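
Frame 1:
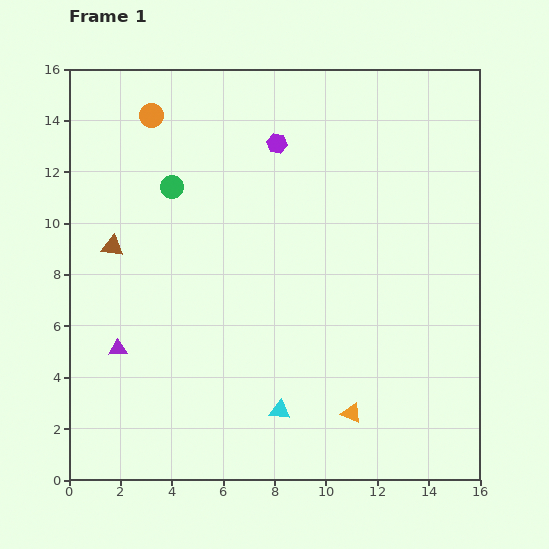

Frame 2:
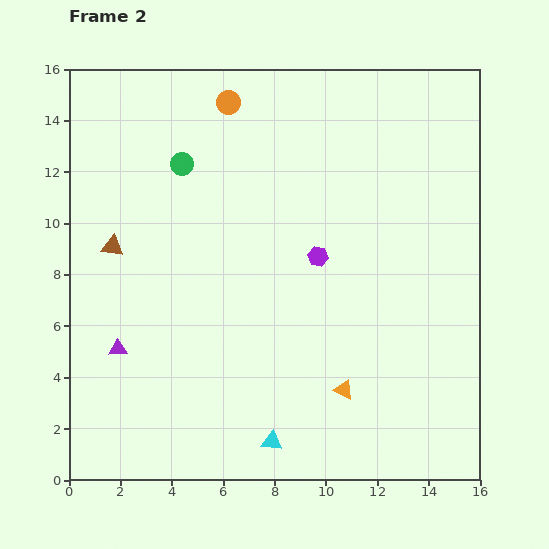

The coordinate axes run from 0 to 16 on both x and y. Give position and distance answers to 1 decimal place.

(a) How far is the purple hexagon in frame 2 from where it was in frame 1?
4.7

The purple hexagon moved from (8.1, 13.1) to (9.7, 8.7), a distance of √(1.6² + 4.4²) ≈ 4.7.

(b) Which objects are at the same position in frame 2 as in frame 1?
the purple triangle, the brown triangle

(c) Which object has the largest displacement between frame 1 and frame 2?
the purple hexagon

(moved 4.7; next 3.0)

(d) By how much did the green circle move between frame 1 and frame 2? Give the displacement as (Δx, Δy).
(0.4, 0.9)

The green circle was at (4.0, 11.4) in frame 1 and (4.4, 12.3) in frame 2.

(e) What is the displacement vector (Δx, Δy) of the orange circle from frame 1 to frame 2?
(3.0, 0.5)

The orange circle was at (3.2, 14.2) in frame 1 and (6.2, 14.7) in frame 2.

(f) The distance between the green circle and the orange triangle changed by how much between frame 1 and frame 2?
-0.4

Distance in frame 1: 11.2. Distance in frame 2: 10.8.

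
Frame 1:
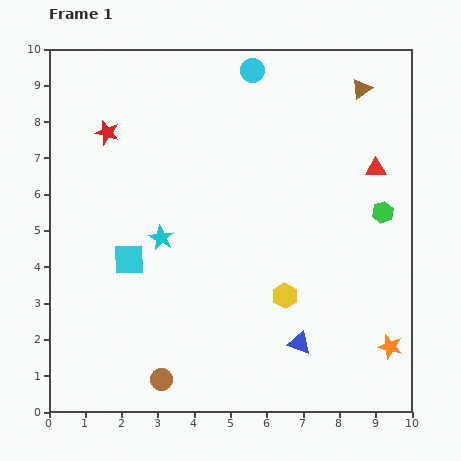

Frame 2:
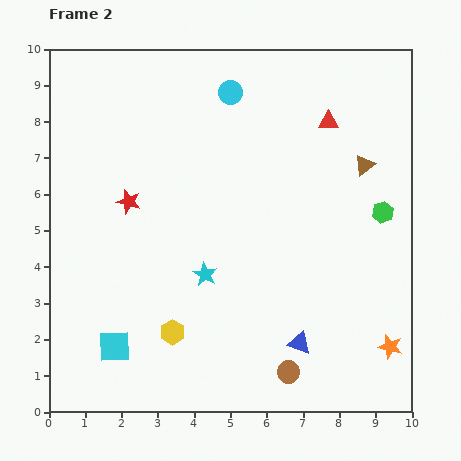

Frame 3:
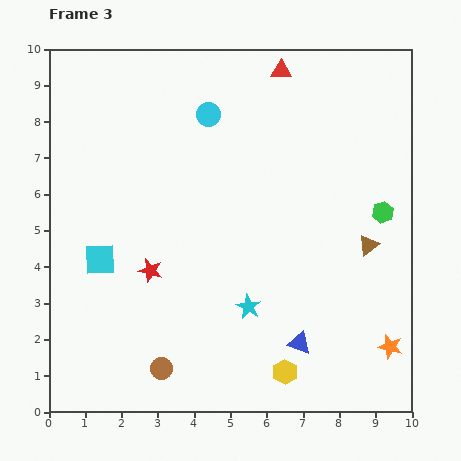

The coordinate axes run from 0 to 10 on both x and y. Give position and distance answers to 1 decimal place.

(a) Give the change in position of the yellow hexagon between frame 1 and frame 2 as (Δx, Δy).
(-3.1, -1.0)

The yellow hexagon was at (6.5, 3.2) in frame 1 and (3.4, 2.2) in frame 2.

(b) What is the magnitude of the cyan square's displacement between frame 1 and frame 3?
0.8

The cyan square moved from (2.2, 4.2) to (1.4, 4.2), a distance of √(0.8² + 0.0²) ≈ 0.8.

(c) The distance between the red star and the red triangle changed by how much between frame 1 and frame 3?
-0.9

Distance in frame 1: 7.5. Distance in frame 3: 6.6.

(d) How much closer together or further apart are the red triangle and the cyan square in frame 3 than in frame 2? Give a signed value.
-1.4

Distance in frame 2: 8.6. Distance in frame 3: 7.2.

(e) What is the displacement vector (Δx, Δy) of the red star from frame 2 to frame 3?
(0.6, -1.9)

The red star was at (2.2, 5.8) in frame 2 and (2.8, 3.9) in frame 3.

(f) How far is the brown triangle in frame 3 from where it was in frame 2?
2.2

The brown triangle moved from (8.7, 6.8) to (8.8, 4.6), a distance of √(0.1² + 2.2²) ≈ 2.2.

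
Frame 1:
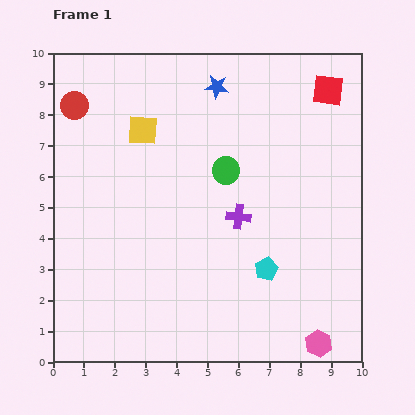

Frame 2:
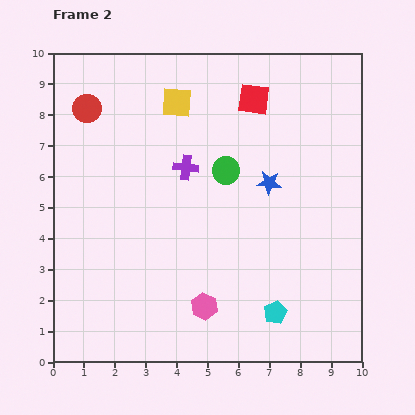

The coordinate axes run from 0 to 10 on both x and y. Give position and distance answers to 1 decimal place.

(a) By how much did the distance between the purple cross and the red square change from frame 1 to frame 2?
-1.9

Distance in frame 1: 5.0. Distance in frame 2: 3.1.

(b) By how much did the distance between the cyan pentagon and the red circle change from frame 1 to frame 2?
+0.8

Distance in frame 1: 8.2. Distance in frame 2: 9.0.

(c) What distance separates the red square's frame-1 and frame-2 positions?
2.4

The red square moved from (8.9, 8.8) to (6.5, 8.5), a distance of √(2.4² + 0.3²) ≈ 2.4.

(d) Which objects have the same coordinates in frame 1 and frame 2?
the green circle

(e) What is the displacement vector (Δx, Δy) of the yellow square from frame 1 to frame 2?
(1.1, 0.9)

The yellow square was at (2.9, 7.5) in frame 1 and (4.0, 8.4) in frame 2.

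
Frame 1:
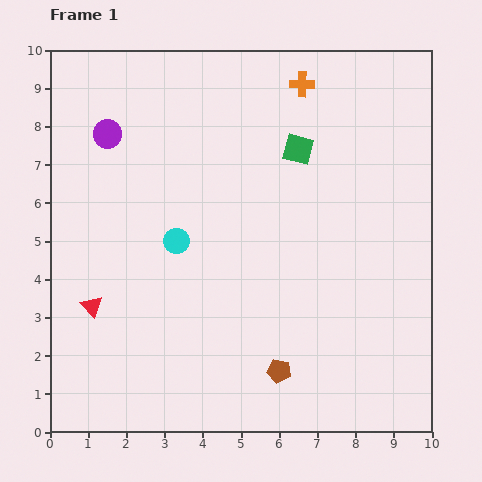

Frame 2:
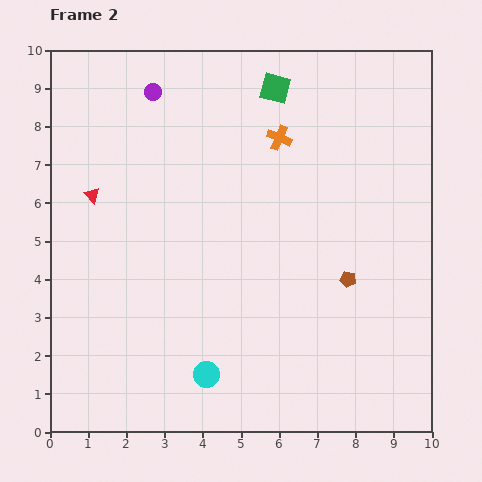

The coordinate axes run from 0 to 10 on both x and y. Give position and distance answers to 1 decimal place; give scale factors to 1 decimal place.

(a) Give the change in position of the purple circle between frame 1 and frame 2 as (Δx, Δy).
(1.2, 1.1)

The purple circle was at (1.5, 7.8) in frame 1 and (2.7, 8.9) in frame 2.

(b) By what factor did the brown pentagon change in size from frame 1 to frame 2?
0.7×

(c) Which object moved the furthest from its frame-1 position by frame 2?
the cyan circle

(moved 3.6; next 3.0)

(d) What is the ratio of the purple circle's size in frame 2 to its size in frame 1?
0.6×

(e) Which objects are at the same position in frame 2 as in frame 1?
none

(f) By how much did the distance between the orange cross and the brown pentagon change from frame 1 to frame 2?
-3.4

Distance in frame 1: 7.5. Distance in frame 2: 4.1.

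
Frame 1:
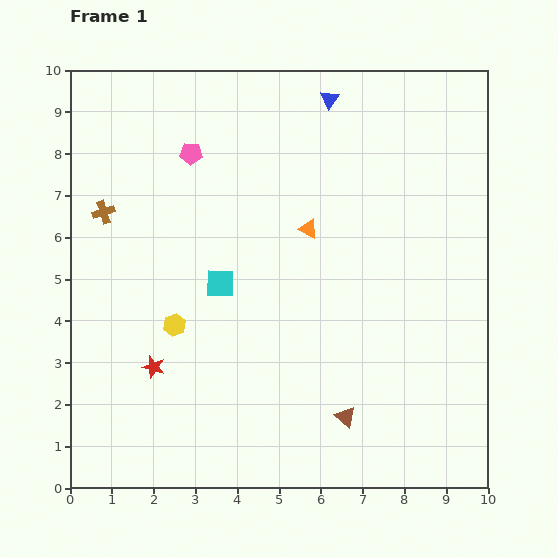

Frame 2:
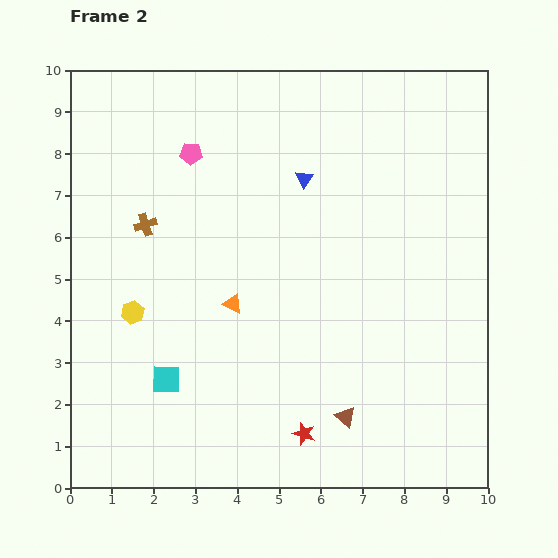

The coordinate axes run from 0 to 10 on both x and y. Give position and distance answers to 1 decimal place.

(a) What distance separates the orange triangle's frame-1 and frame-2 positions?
2.5

The orange triangle moved from (5.7, 6.2) to (3.9, 4.4), a distance of √(1.8² + 1.8²) ≈ 2.5.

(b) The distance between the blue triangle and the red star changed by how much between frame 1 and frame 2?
-1.6

Distance in frame 1: 7.7. Distance in frame 2: 6.1.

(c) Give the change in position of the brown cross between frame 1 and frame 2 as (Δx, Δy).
(1.0, -0.3)

The brown cross was at (0.8, 6.6) in frame 1 and (1.8, 6.3) in frame 2.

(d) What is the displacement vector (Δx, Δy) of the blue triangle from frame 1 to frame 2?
(-0.6, -1.9)

The blue triangle was at (6.2, 9.3) in frame 1 and (5.6, 7.4) in frame 2.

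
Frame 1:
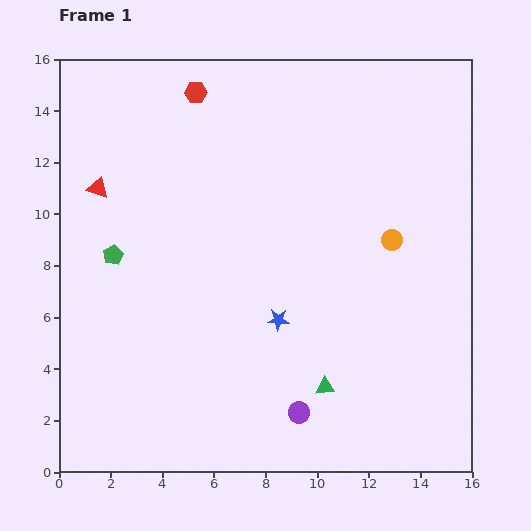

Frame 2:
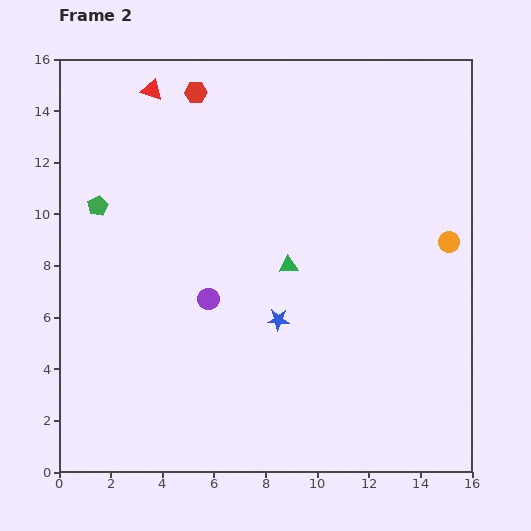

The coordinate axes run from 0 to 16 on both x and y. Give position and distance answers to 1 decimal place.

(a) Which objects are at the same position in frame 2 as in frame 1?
the red hexagon, the blue star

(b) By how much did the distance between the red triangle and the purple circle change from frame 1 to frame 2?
-3.3

Distance in frame 1: 11.7. Distance in frame 2: 8.4.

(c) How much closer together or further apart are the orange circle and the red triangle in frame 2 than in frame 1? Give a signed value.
+1.3

Distance in frame 1: 11.6. Distance in frame 2: 12.9.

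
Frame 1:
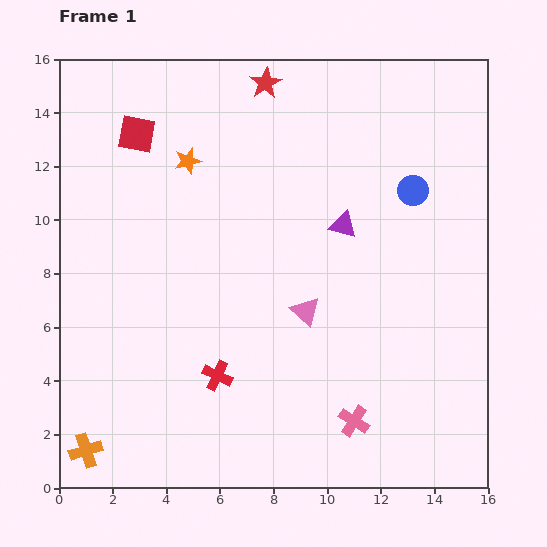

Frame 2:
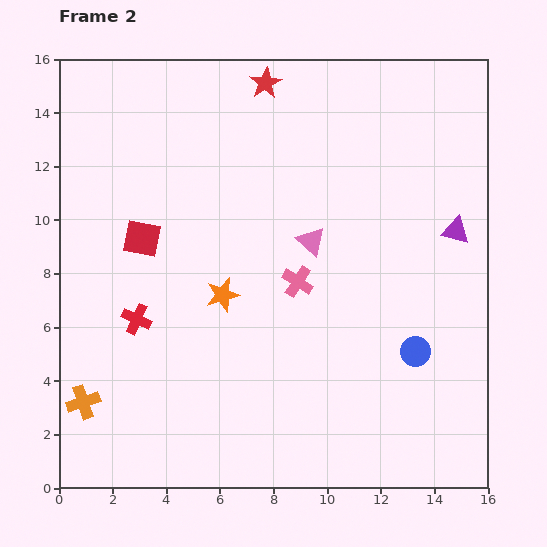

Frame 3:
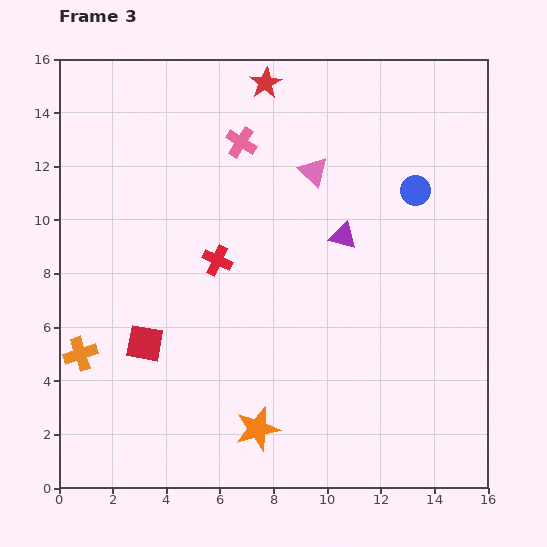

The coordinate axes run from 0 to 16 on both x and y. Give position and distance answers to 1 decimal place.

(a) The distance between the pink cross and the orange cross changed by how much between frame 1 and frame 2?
-0.9

Distance in frame 1: 10.1. Distance in frame 2: 9.2.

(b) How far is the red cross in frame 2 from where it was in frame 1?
3.7

The red cross moved from (5.9, 4.2) to (2.9, 6.3), a distance of √(3.0² + 2.1²) ≈ 3.7.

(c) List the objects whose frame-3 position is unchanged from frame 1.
the red star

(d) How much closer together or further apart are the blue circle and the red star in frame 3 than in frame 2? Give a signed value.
-4.6

Distance in frame 2: 11.5. Distance in frame 3: 6.9.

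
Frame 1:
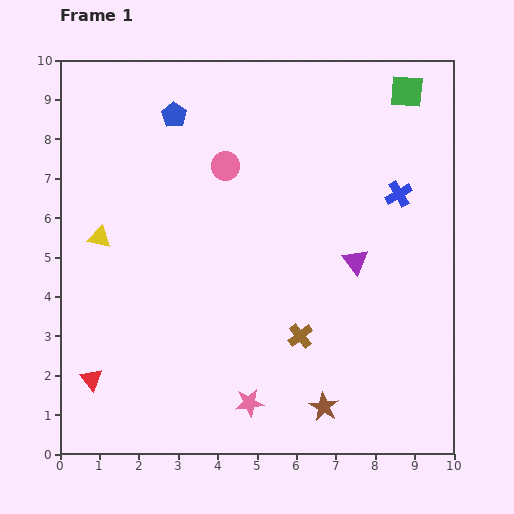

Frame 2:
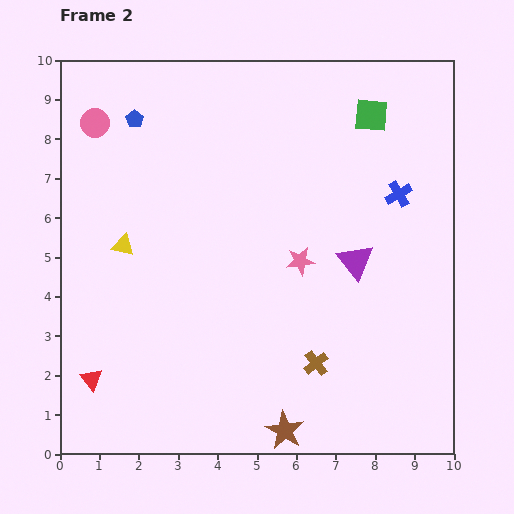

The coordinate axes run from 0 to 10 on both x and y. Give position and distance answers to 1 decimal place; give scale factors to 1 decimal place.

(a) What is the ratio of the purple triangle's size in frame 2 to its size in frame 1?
1.4×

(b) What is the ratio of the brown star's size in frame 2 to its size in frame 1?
1.4×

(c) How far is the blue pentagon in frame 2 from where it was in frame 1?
1.0

The blue pentagon moved from (2.9, 8.6) to (1.9, 8.5), a distance of √(1.0² + 0.1²) ≈ 1.0.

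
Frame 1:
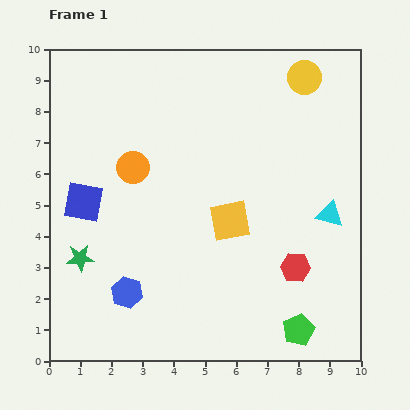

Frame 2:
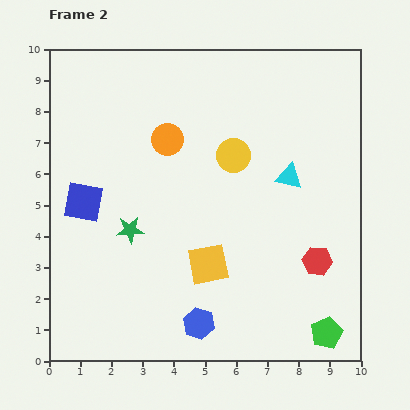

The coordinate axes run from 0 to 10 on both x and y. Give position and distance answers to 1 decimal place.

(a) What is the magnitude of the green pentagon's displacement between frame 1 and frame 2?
0.9

The green pentagon moved from (8.0, 1.0) to (8.9, 0.9), a distance of √(0.9² + 0.1²) ≈ 0.9.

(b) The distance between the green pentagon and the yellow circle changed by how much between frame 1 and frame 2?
-1.7

Distance in frame 1: 8.1. Distance in frame 2: 6.4.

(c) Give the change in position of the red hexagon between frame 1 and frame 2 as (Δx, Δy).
(0.7, 0.2)

The red hexagon was at (7.9, 3.0) in frame 1 and (8.6, 3.2) in frame 2.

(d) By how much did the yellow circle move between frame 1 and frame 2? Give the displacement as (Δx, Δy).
(-2.3, -2.5)

The yellow circle was at (8.2, 9.1) in frame 1 and (5.9, 6.6) in frame 2.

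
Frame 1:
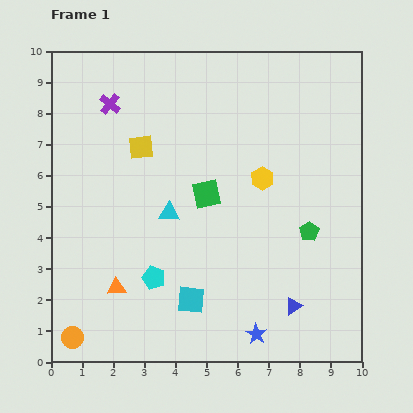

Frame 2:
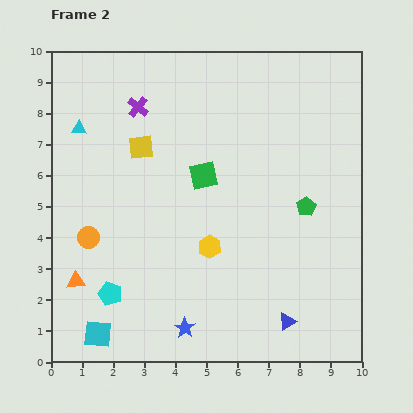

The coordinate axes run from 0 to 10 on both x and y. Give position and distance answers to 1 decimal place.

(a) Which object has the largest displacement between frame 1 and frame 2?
the cyan triangle

(moved 4.0; next 3.2)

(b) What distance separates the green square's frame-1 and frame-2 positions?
0.6

The green square moved from (5.0, 5.4) to (4.9, 6.0), a distance of √(0.1² + 0.6²) ≈ 0.6.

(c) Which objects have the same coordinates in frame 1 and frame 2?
the yellow square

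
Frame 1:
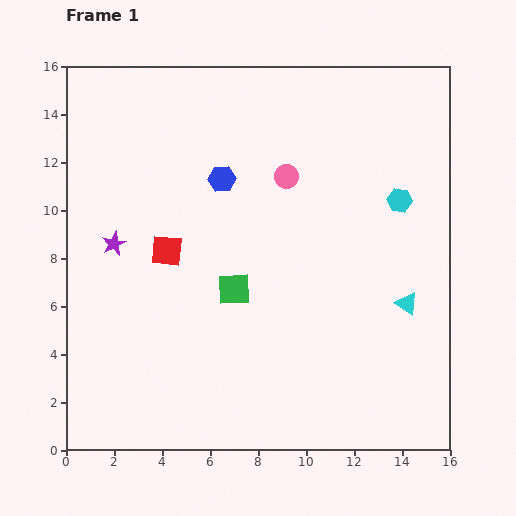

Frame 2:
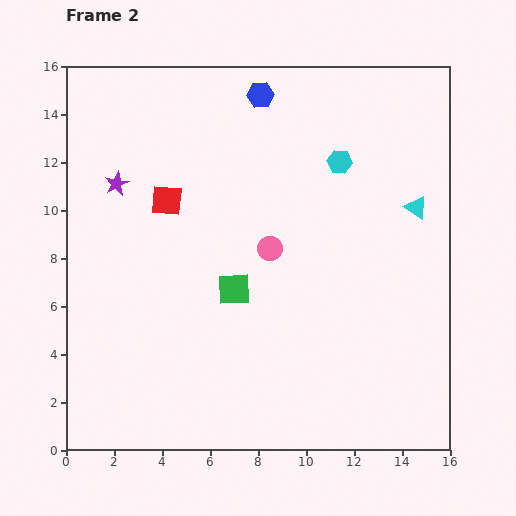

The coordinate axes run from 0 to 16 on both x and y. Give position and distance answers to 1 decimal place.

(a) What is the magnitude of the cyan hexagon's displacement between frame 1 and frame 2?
3.0

The cyan hexagon moved from (13.9, 10.4) to (11.4, 12.0), a distance of √(2.5² + 1.6²) ≈ 3.0.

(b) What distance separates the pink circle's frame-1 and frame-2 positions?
3.1

The pink circle moved from (9.2, 11.4) to (8.5, 8.4), a distance of √(0.7² + 3.0²) ≈ 3.1.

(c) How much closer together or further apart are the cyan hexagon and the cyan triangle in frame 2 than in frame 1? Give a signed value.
-0.6

Distance in frame 1: 4.3. Distance in frame 2: 3.7.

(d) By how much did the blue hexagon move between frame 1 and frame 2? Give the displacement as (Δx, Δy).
(1.6, 3.5)

The blue hexagon was at (6.5, 11.3) in frame 1 and (8.1, 14.8) in frame 2.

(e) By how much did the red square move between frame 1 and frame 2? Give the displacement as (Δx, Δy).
(0.0, 2.1)

The red square was at (4.2, 8.3) in frame 1 and (4.2, 10.4) in frame 2.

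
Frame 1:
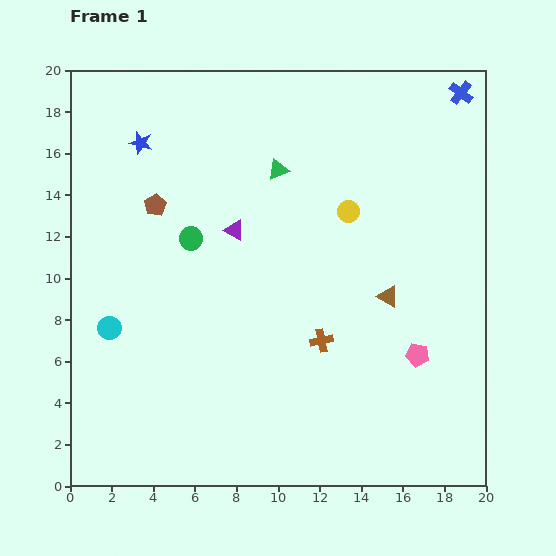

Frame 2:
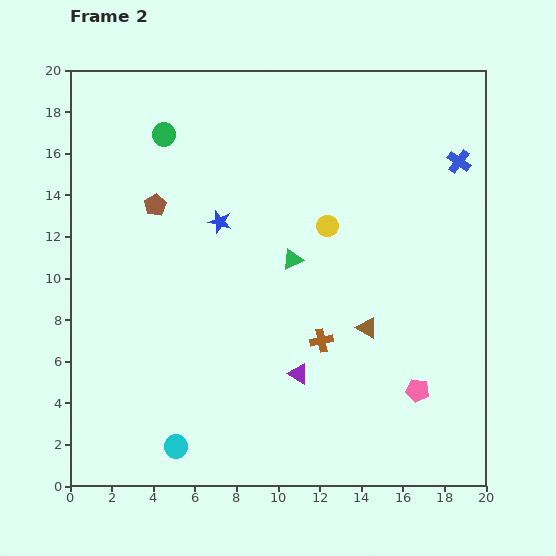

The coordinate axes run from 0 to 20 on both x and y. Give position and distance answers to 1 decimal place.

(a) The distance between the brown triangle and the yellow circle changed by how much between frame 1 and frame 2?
+0.8

Distance in frame 1: 4.5. Distance in frame 2: 5.3.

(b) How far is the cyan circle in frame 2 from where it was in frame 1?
6.5

The cyan circle moved from (1.9, 7.6) to (5.1, 1.9), a distance of √(3.2² + 5.7²) ≈ 6.5.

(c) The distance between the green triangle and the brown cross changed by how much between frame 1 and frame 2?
-4.4

Distance in frame 1: 8.5. Distance in frame 2: 4.1.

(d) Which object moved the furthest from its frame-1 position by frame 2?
the purple triangle

(moved 7.6; next 6.5)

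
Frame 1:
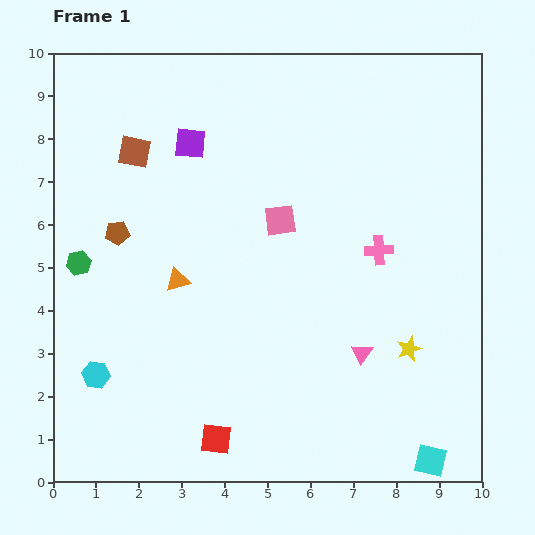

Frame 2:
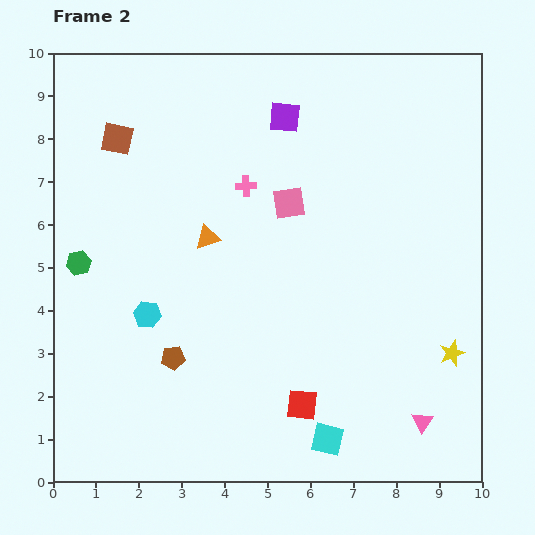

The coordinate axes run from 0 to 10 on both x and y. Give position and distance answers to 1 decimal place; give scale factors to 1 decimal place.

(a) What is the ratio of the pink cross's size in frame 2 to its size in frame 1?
0.7×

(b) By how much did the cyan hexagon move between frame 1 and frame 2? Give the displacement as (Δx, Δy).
(1.2, 1.4)

The cyan hexagon was at (1.0, 2.5) in frame 1 and (2.2, 3.9) in frame 2.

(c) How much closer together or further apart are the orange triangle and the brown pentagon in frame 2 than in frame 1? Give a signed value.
+1.1

Distance in frame 1: 1.8. Distance in frame 2: 2.9.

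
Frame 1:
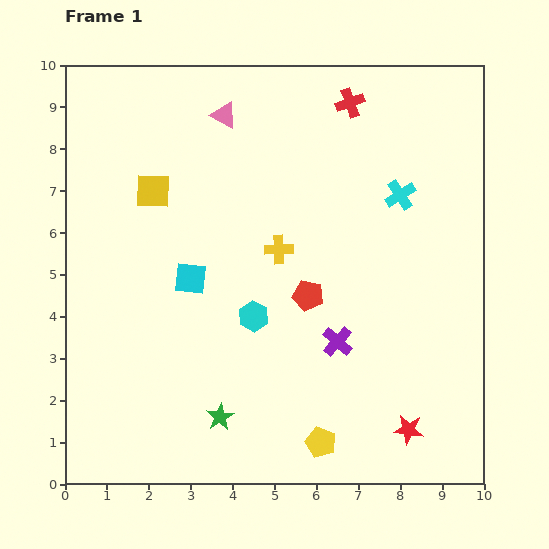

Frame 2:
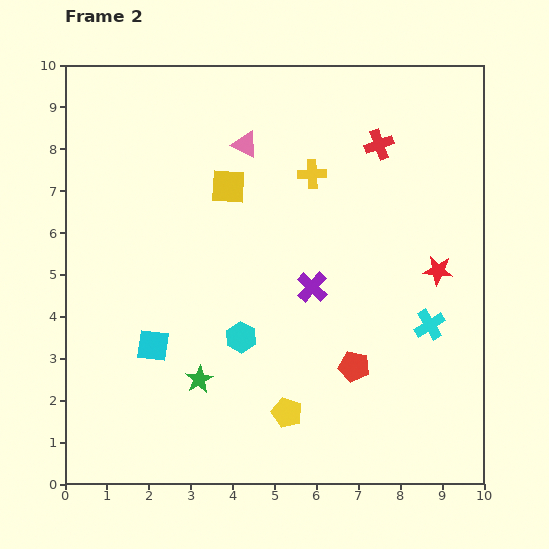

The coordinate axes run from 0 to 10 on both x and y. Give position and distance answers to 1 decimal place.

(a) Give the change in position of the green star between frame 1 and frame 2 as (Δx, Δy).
(-0.5, 0.9)

The green star was at (3.7, 1.6) in frame 1 and (3.2, 2.5) in frame 2.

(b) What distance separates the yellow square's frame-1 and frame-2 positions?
1.8

The yellow square moved from (2.1, 7.0) to (3.9, 7.1), a distance of √(1.8² + 0.1²) ≈ 1.8.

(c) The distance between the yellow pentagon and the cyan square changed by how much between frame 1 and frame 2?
-1.4

Distance in frame 1: 5.0. Distance in frame 2: 3.6.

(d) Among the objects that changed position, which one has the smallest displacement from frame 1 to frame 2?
the cyan hexagon

(moved 0.6)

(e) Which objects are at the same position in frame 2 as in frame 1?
none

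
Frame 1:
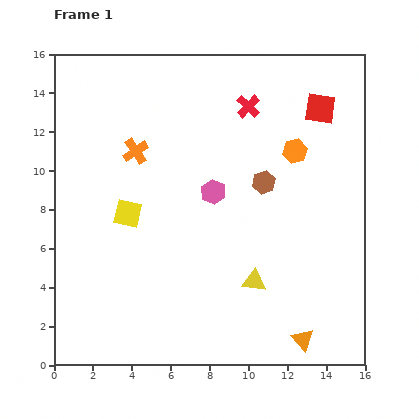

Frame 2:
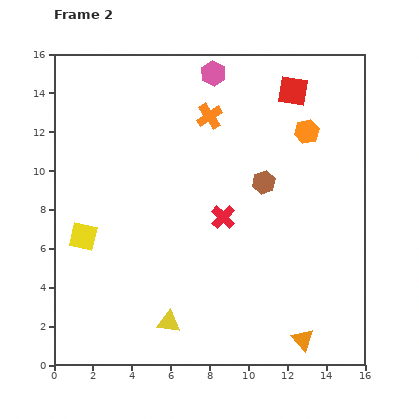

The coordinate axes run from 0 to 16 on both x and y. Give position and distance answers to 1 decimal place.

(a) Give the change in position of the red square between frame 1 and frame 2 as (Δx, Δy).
(-1.4, 0.9)

The red square was at (13.7, 13.2) in frame 1 and (12.3, 14.1) in frame 2.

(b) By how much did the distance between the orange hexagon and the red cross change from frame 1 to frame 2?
+2.9

Distance in frame 1: 3.3. Distance in frame 2: 6.2.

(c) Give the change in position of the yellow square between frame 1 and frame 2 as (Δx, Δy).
(-2.3, -1.2)

The yellow square was at (3.8, 7.8) in frame 1 and (1.5, 6.6) in frame 2.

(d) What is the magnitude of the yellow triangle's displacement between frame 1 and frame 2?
4.9

The yellow triangle moved from (10.3, 4.3) to (5.9, 2.2), a distance of √(4.4² + 2.1²) ≈ 4.9.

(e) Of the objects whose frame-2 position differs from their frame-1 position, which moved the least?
the orange hexagon

(moved 1.2)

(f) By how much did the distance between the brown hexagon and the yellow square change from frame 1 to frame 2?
+2.5

Distance in frame 1: 7.2. Distance in frame 2: 9.7.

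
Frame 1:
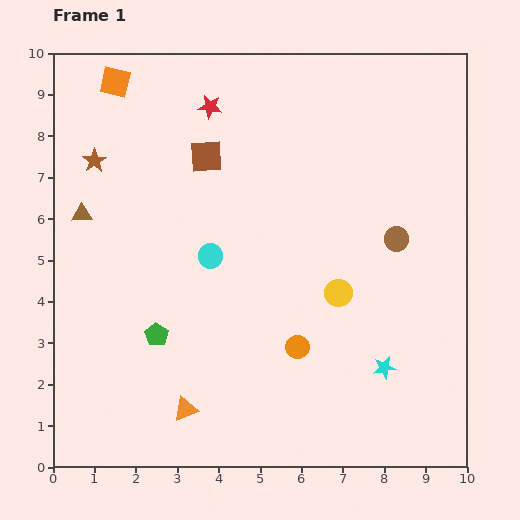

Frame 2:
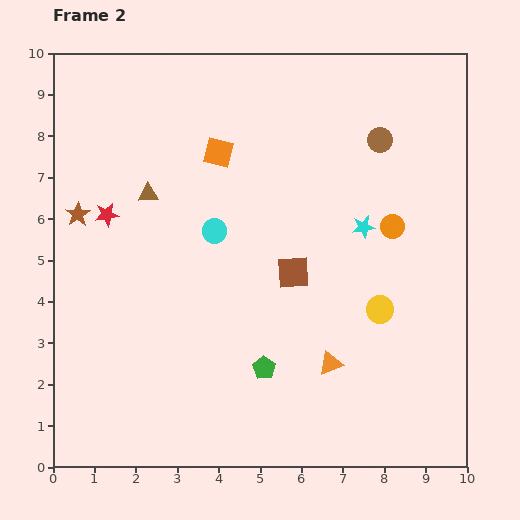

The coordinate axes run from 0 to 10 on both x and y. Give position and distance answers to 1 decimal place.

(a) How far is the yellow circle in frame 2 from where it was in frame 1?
1.1

The yellow circle moved from (6.9, 4.2) to (7.9, 3.8), a distance of √(1.0² + 0.4²) ≈ 1.1.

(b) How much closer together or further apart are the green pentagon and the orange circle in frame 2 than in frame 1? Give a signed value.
+1.2

Distance in frame 1: 3.4. Distance in frame 2: 4.6.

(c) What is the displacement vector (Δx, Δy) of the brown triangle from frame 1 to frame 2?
(1.6, 0.5)

The brown triangle was at (0.7, 6.1) in frame 1 and (2.3, 6.6) in frame 2.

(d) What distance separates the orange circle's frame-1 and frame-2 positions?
3.7

The orange circle moved from (5.9, 2.9) to (8.2, 5.8), a distance of √(2.3² + 2.9²) ≈ 3.7.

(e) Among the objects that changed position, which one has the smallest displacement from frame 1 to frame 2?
the cyan circle

(moved 0.6)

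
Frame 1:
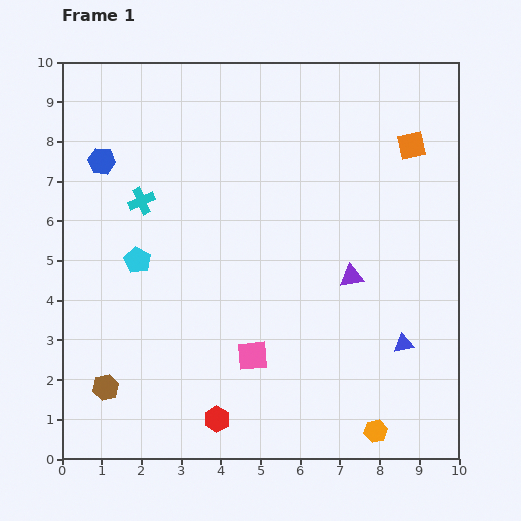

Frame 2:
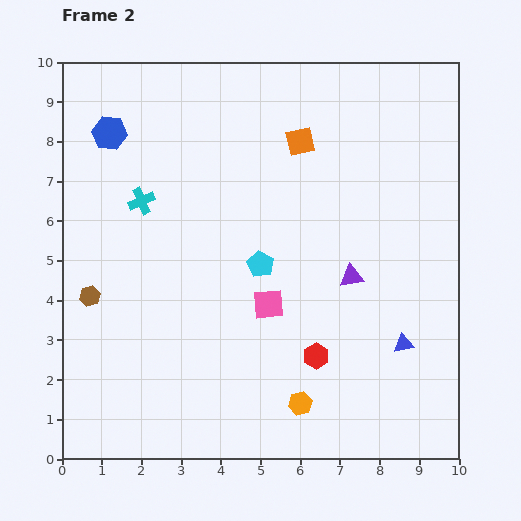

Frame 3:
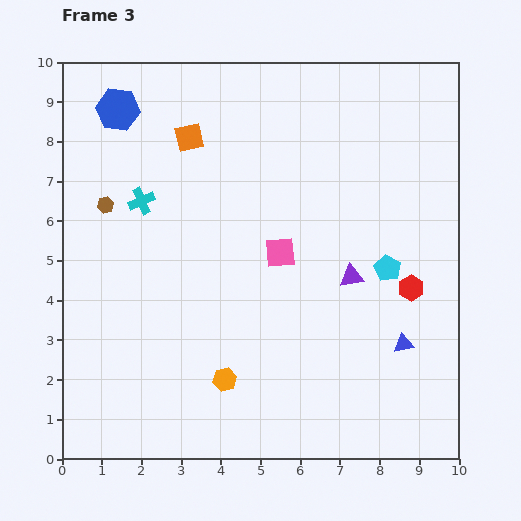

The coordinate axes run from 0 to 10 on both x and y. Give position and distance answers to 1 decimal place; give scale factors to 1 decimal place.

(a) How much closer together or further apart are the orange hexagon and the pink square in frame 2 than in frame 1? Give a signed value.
-1.0

Distance in frame 1: 3.6. Distance in frame 2: 2.6.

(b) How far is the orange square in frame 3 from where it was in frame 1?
5.6

The orange square moved from (8.8, 7.9) to (3.2, 8.1), a distance of √(5.6² + 0.2²) ≈ 5.6.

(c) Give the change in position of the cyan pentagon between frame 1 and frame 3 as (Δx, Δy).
(6.3, -0.2)

The cyan pentagon was at (1.9, 5.0) in frame 1 and (8.2, 4.8) in frame 3.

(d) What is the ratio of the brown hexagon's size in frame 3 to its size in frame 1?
0.6×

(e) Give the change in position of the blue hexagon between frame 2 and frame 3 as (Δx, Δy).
(0.2, 0.6)

The blue hexagon was at (1.2, 8.2) in frame 2 and (1.4, 8.8) in frame 3.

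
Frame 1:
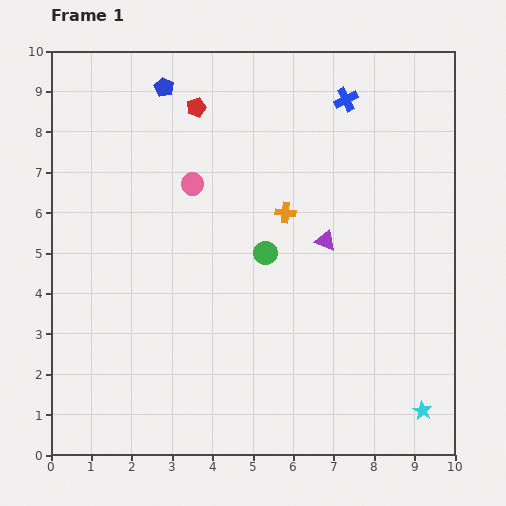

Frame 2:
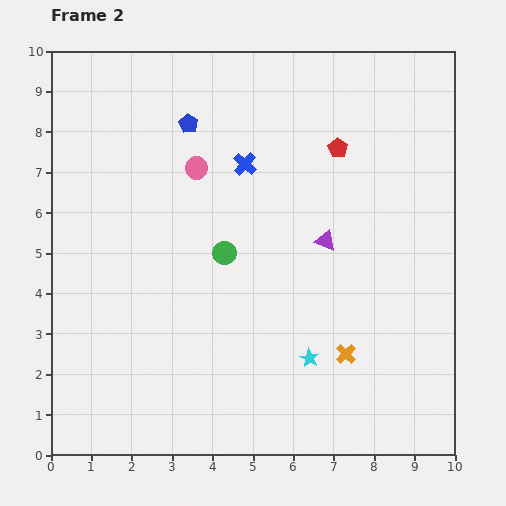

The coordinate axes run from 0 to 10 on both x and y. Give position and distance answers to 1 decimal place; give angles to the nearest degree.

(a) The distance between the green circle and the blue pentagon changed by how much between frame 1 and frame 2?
-1.5

Distance in frame 1: 4.8. Distance in frame 2: 3.3.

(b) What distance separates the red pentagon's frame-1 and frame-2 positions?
3.6

The red pentagon moved from (3.6, 8.6) to (7.1, 7.6), a distance of √(3.5² + 1.0²) ≈ 3.6.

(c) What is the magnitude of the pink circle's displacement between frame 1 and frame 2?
0.4

The pink circle moved from (3.5, 6.7) to (3.6, 7.1), a distance of √(0.1² + 0.4²) ≈ 0.4.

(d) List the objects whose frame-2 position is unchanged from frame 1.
the purple triangle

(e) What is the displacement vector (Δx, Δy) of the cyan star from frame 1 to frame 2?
(-2.8, 1.3)

The cyan star was at (9.2, 1.1) in frame 1 and (6.4, 2.4) in frame 2.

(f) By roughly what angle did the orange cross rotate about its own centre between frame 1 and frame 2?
39° clockwise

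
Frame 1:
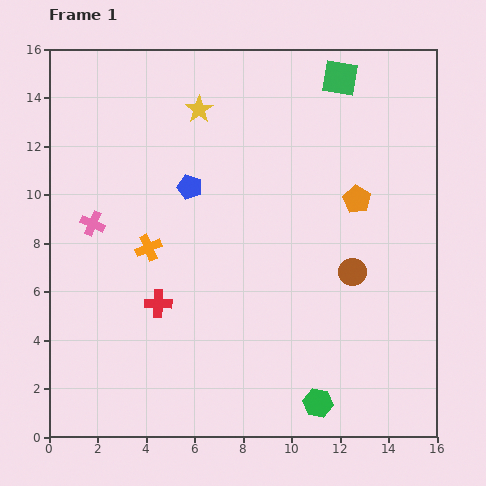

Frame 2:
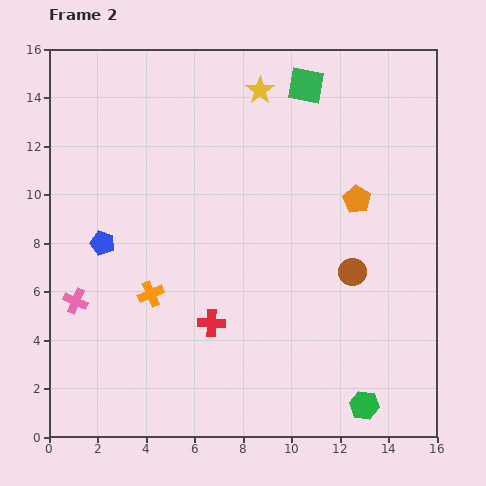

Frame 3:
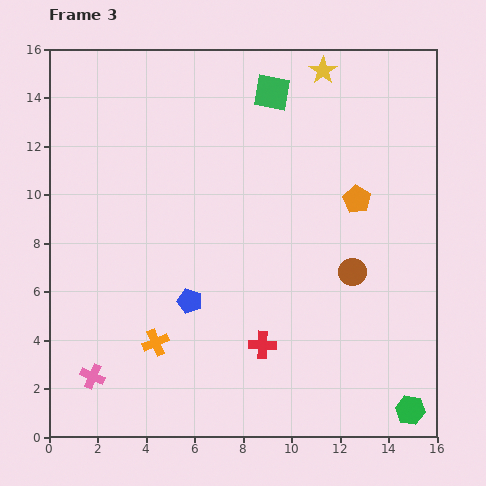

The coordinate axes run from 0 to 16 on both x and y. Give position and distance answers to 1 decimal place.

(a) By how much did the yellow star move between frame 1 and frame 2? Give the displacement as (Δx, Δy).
(2.5, 0.8)

The yellow star was at (6.2, 13.5) in frame 1 and (8.7, 14.3) in frame 2.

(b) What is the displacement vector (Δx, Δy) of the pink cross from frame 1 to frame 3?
(0.0, -6.3)

The pink cross was at (1.8, 8.8) in frame 1 and (1.8, 2.5) in frame 3.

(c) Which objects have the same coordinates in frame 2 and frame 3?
the brown circle, the orange pentagon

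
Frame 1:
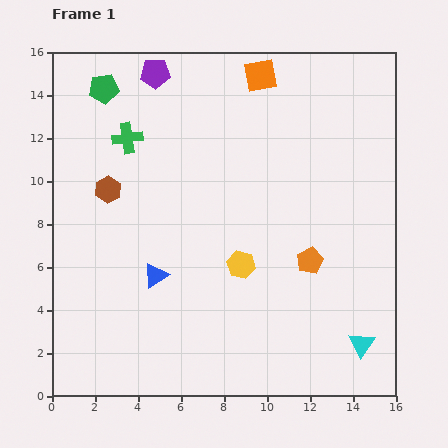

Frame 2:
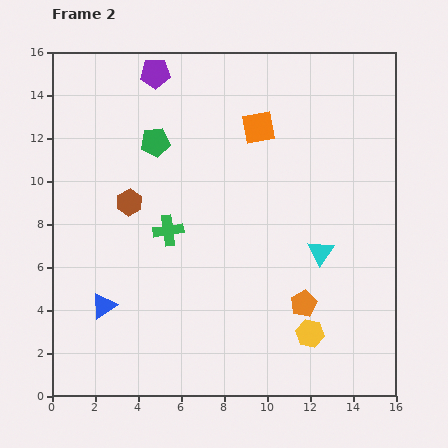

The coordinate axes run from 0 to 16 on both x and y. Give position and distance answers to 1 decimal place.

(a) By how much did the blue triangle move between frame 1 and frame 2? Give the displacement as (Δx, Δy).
(-2.4, -1.4)

The blue triangle was at (4.8, 5.6) in frame 1 and (2.4, 4.2) in frame 2.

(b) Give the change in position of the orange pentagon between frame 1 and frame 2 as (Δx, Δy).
(-0.3, -2.0)

The orange pentagon was at (12.0, 6.3) in frame 1 and (11.7, 4.3) in frame 2.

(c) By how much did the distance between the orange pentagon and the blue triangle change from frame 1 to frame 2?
+2.1

Distance in frame 1: 7.2. Distance in frame 2: 9.3.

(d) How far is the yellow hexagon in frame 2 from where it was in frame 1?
4.5

The yellow hexagon moved from (8.8, 6.1) to (12.0, 2.9), a distance of √(3.2² + 3.2²) ≈ 4.5.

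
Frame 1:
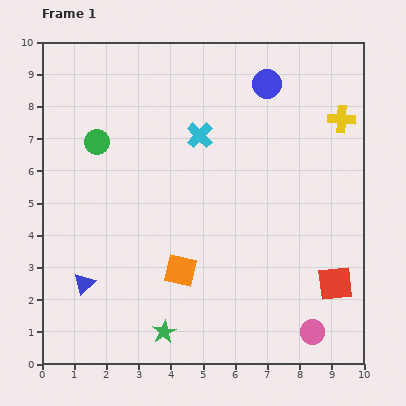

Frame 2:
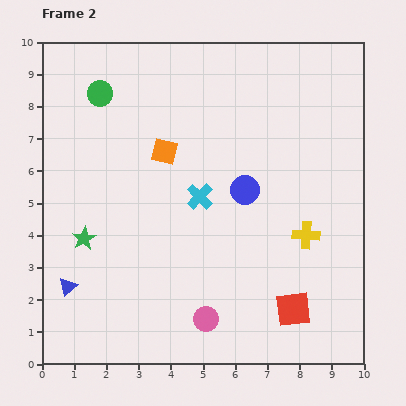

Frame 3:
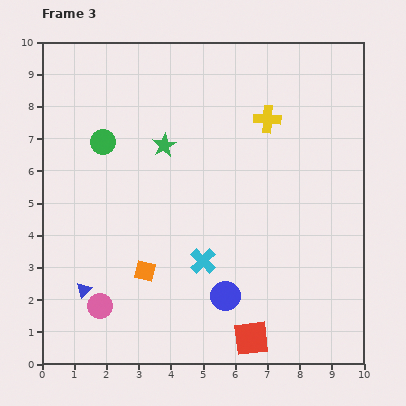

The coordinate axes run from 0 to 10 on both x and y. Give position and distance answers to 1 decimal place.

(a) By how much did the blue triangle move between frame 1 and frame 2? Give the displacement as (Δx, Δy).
(-0.5, -0.1)

The blue triangle was at (1.3, 2.5) in frame 1 and (0.8, 2.4) in frame 2.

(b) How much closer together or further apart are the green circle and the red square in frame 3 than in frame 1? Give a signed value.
-1.0

Distance in frame 1: 8.6. Distance in frame 3: 7.6.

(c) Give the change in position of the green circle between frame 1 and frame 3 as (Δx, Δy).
(0.2, 0.0)

The green circle was at (1.7, 6.9) in frame 1 and (1.9, 6.9) in frame 3.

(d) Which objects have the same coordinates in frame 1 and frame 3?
none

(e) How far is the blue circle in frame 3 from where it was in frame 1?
6.7

The blue circle moved from (7.0, 8.7) to (5.7, 2.1), a distance of √(1.3² + 6.6²) ≈ 6.7.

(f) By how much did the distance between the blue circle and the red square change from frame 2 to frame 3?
-2.5

Distance in frame 2: 4.0. Distance in frame 3: 1.5.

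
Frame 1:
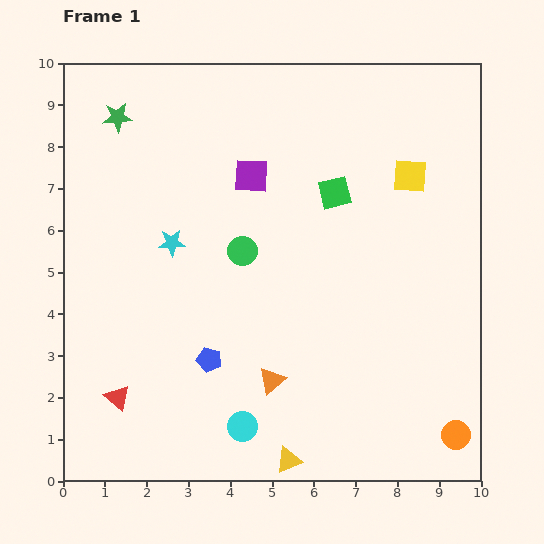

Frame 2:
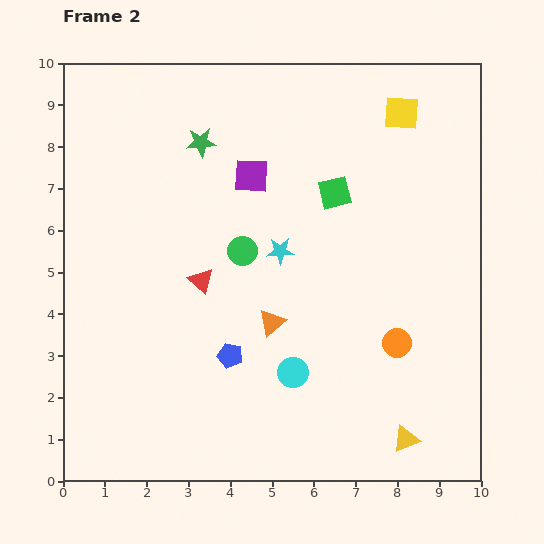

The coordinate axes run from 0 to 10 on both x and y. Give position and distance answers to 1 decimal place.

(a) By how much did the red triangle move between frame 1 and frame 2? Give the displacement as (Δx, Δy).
(2.0, 2.8)

The red triangle was at (1.3, 2.0) in frame 1 and (3.3, 4.8) in frame 2.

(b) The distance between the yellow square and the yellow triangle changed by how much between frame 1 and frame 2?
+0.4

Distance in frame 1: 7.4. Distance in frame 2: 7.8.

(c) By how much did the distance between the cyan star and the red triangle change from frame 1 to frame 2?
-1.9

Distance in frame 1: 3.9. Distance in frame 2: 2.0.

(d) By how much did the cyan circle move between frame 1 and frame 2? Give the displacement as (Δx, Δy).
(1.2, 1.3)

The cyan circle was at (4.3, 1.3) in frame 1 and (5.5, 2.6) in frame 2.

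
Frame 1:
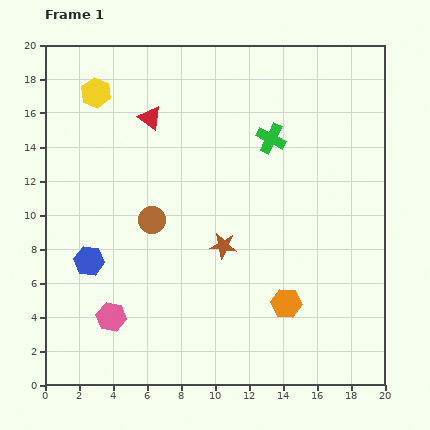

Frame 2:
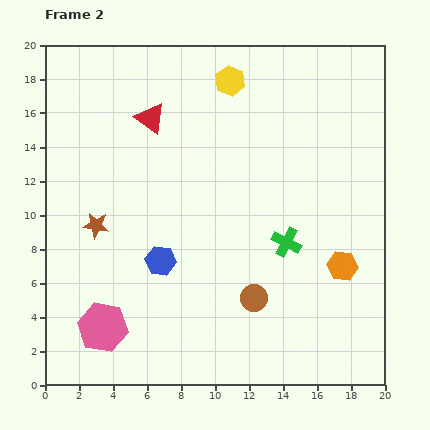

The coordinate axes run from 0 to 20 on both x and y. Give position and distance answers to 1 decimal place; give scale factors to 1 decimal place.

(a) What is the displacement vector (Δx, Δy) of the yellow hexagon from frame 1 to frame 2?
(7.9, 0.7)

The yellow hexagon was at (3.0, 17.2) in frame 1 and (10.9, 17.9) in frame 2.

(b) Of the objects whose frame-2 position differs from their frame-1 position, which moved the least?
the pink hexagon

(moved 0.8)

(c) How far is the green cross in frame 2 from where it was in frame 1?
6.2

The green cross moved from (13.3, 14.5) to (14.2, 8.4), a distance of √(0.9² + 6.1²) ≈ 6.2.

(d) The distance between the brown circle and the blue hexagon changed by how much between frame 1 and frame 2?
+1.5

Distance in frame 1: 4.4. Distance in frame 2: 5.9.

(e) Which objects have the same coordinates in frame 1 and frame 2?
the red triangle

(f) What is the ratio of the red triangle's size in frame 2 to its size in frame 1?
1.3×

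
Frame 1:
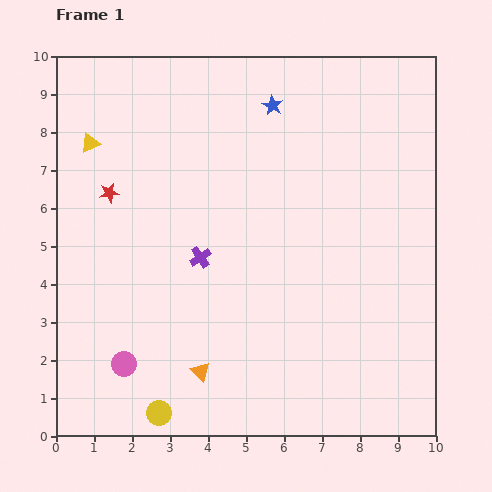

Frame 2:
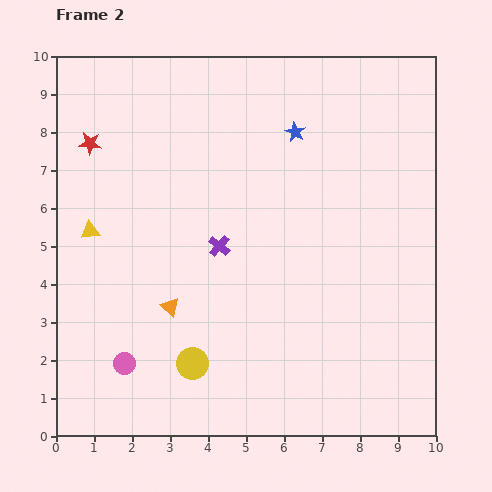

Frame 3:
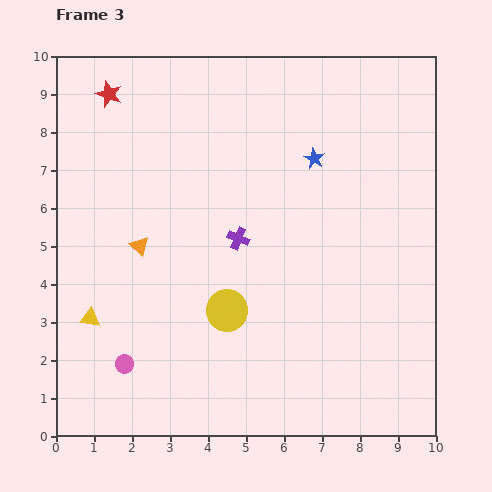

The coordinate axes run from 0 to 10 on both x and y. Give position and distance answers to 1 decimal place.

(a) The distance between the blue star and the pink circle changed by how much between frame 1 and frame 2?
-0.2

Distance in frame 1: 7.8. Distance in frame 2: 7.6.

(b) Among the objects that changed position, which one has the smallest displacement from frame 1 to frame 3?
the purple cross

(moved 1.1)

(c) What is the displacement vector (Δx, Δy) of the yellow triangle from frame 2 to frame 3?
(0.0, -2.3)

The yellow triangle was at (0.9, 5.4) in frame 2 and (0.9, 3.1) in frame 3.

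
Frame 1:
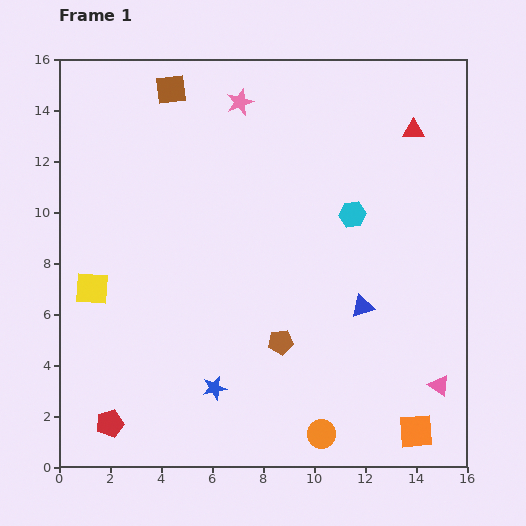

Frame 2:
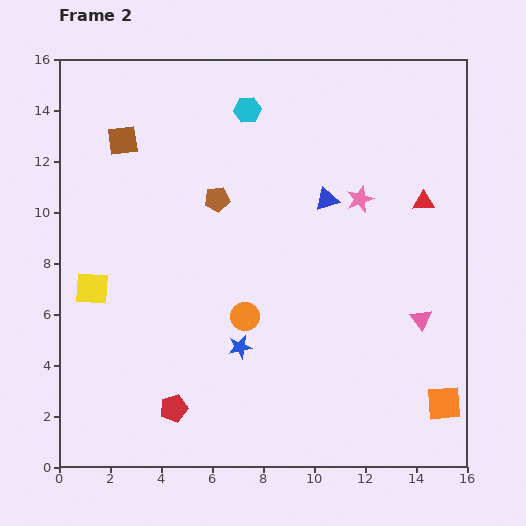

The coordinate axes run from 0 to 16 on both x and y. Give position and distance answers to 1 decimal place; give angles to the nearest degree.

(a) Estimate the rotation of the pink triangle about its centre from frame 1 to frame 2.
19° clockwise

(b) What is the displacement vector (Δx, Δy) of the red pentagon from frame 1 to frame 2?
(2.5, 0.6)

The red pentagon was at (2.0, 1.7) in frame 1 and (4.5, 2.3) in frame 2.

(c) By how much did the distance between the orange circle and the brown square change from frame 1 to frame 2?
-6.3

Distance in frame 1: 14.7. Distance in frame 2: 8.4.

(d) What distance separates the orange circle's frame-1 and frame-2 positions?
5.5

The orange circle moved from (10.3, 1.3) to (7.3, 5.9), a distance of √(3.0² + 4.6²) ≈ 5.5.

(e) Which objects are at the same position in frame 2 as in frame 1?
the yellow square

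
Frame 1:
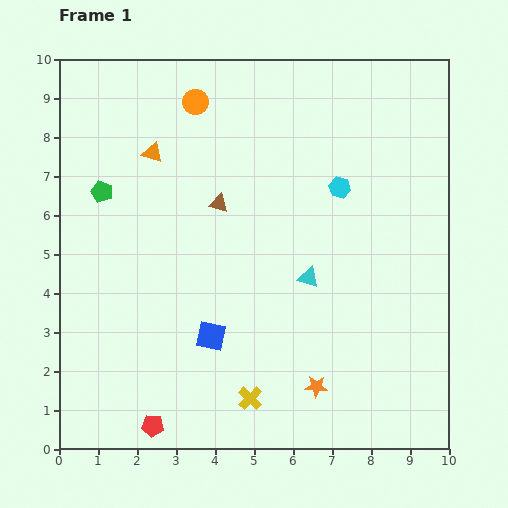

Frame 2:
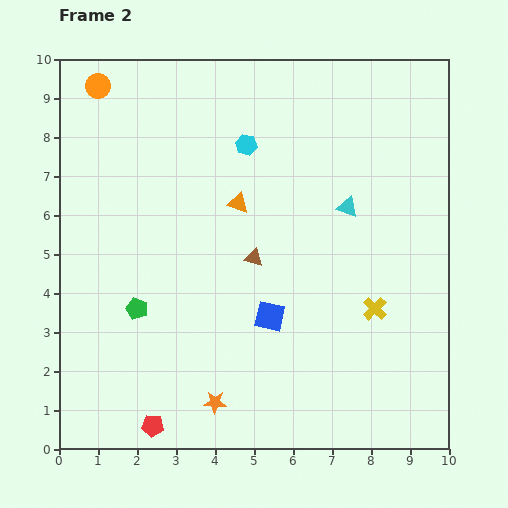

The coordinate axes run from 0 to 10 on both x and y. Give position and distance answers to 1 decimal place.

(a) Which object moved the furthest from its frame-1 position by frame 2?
the yellow cross

(moved 3.9; next 3.1)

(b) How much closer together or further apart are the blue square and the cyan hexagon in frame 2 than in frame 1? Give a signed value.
-0.6

Distance in frame 1: 5.0. Distance in frame 2: 4.4.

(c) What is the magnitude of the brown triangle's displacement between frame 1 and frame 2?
1.7

The brown triangle moved from (4.1, 6.3) to (5.0, 4.9), a distance of √(0.9² + 1.4²) ≈ 1.7.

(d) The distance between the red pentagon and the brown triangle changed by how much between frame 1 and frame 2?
-0.9

Distance in frame 1: 5.9. Distance in frame 2: 5.0.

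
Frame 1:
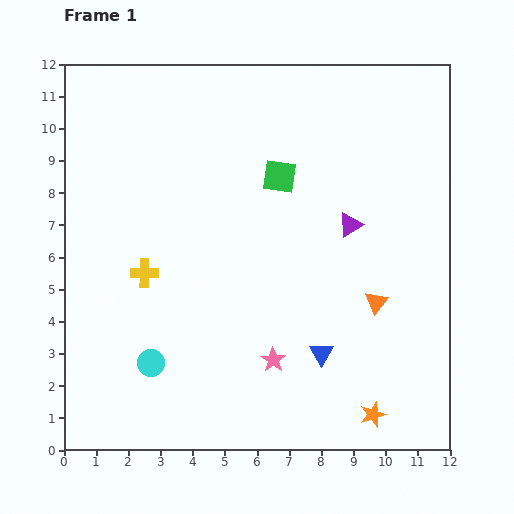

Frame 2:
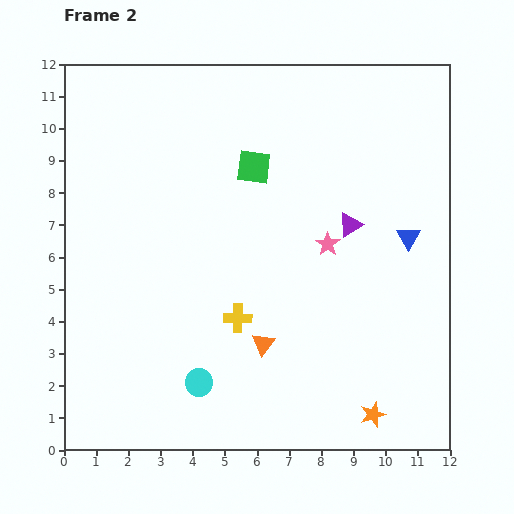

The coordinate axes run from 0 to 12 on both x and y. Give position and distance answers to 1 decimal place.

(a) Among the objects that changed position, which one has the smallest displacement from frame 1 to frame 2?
the green square

(moved 0.9)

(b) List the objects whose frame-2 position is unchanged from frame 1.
the purple triangle, the orange star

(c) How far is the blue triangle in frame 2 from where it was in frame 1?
4.5

The blue triangle moved from (8.0, 3.0) to (10.7, 6.6), a distance of √(2.7² + 3.6²) ≈ 4.5.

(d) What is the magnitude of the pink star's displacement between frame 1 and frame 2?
4.0

The pink star moved from (6.5, 2.8) to (8.2, 6.4), a distance of √(1.7² + 3.6²) ≈ 4.0.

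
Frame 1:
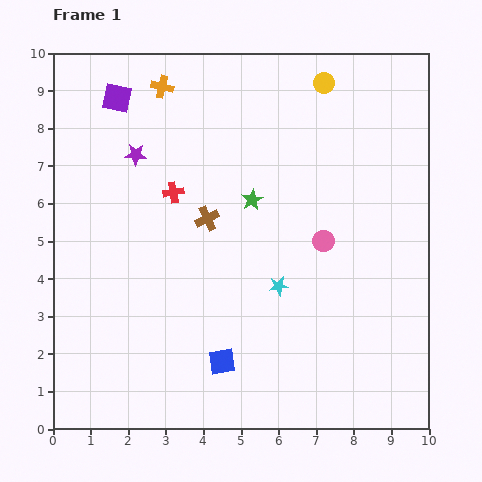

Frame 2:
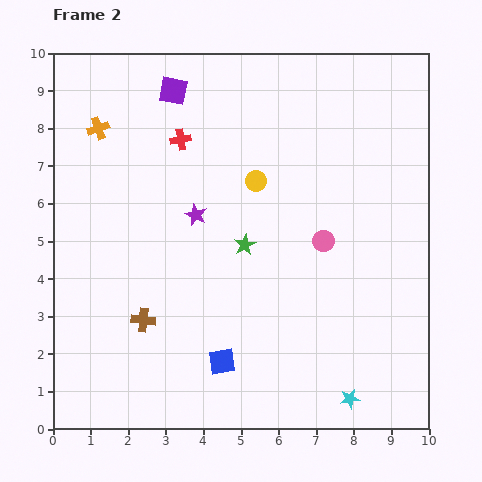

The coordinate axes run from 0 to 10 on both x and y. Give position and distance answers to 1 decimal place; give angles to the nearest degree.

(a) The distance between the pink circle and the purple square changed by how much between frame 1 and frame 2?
-1.0

Distance in frame 1: 6.7. Distance in frame 2: 5.7.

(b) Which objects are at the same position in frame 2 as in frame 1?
the blue square, the pink circle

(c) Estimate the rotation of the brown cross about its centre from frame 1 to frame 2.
32° clockwise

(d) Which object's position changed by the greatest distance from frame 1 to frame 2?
the cyan star

(moved 3.6; next 3.2)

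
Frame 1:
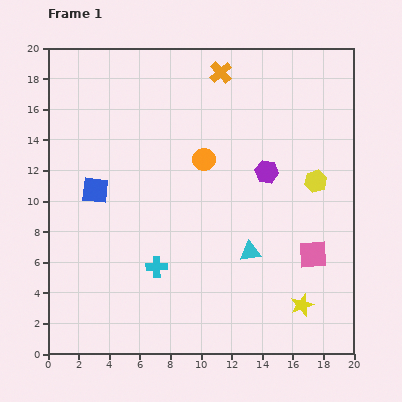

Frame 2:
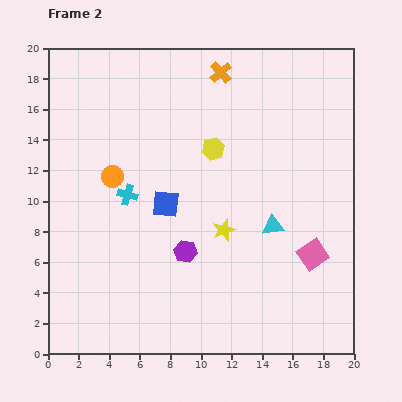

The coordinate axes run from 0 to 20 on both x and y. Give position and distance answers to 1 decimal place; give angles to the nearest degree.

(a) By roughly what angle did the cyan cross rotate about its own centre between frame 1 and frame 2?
17° clockwise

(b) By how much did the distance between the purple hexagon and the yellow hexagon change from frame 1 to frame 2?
+3.6

Distance in frame 1: 3.3. Distance in frame 2: 6.9.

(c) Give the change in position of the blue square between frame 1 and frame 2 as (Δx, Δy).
(4.6, -0.9)

The blue square was at (3.1, 10.7) in frame 1 and (7.7, 9.8) in frame 2.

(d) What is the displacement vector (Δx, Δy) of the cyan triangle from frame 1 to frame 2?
(1.5, 1.7)

The cyan triangle was at (13.2, 6.7) in frame 1 and (14.7, 8.4) in frame 2.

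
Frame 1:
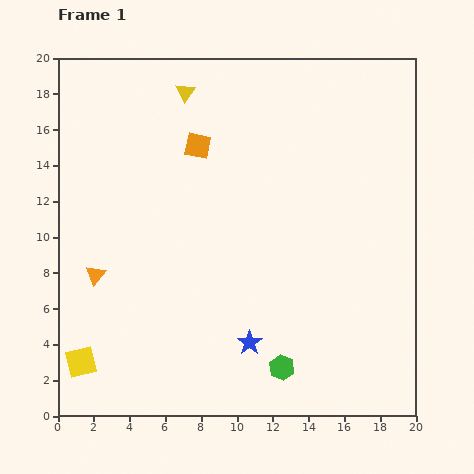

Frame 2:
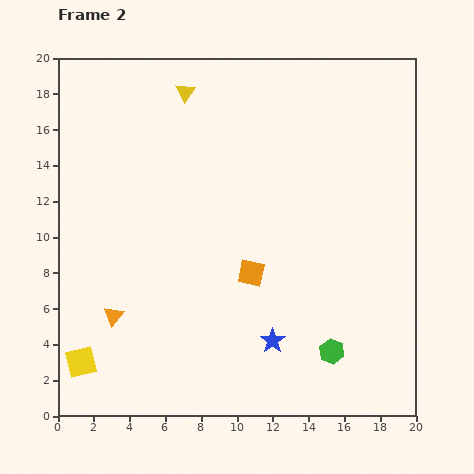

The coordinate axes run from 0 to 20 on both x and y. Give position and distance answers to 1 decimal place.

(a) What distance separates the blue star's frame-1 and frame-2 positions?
1.3

The blue star moved from (10.7, 4.1) to (12.0, 4.2), a distance of √(1.3² + 0.1²) ≈ 1.3.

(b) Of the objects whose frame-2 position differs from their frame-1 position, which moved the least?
the blue star

(moved 1.3)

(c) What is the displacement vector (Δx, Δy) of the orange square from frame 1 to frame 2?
(3.0, -7.1)

The orange square was at (7.8, 15.1) in frame 1 and (10.8, 8.0) in frame 2.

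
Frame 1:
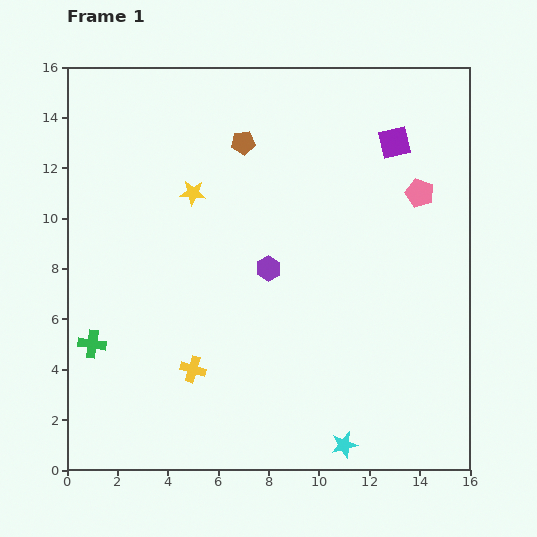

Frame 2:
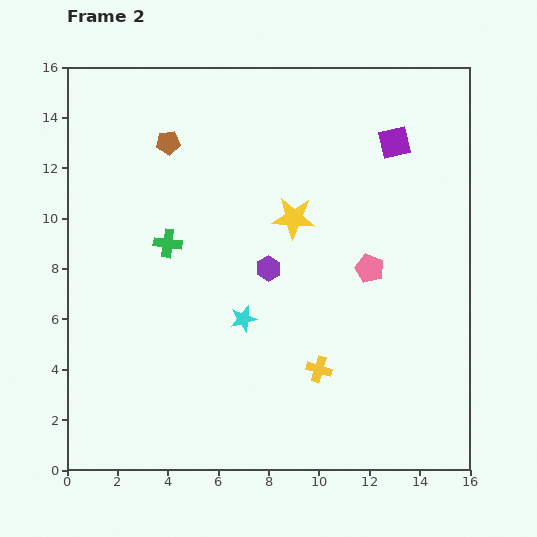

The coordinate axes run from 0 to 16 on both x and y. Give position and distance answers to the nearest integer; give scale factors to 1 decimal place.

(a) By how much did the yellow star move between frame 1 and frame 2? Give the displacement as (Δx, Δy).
(4, -1)

The yellow star was at (5, 11) in frame 1 and (9, 10) in frame 2.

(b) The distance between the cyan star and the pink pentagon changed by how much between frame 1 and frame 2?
-5

Distance in frame 1: 10. Distance in frame 2: 5.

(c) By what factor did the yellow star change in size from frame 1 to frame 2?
1.7×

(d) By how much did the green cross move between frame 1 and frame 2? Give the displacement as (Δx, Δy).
(3, 4)

The green cross was at (1, 5) in frame 1 and (4, 9) in frame 2.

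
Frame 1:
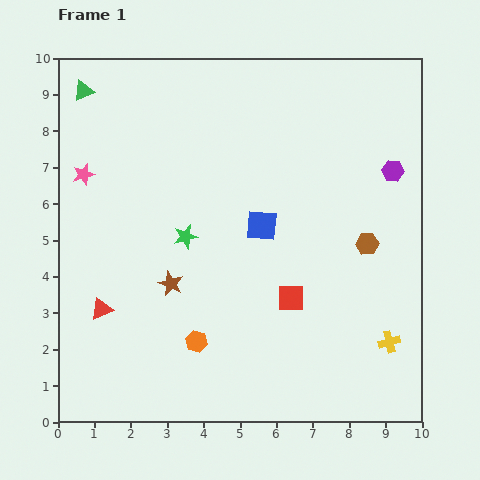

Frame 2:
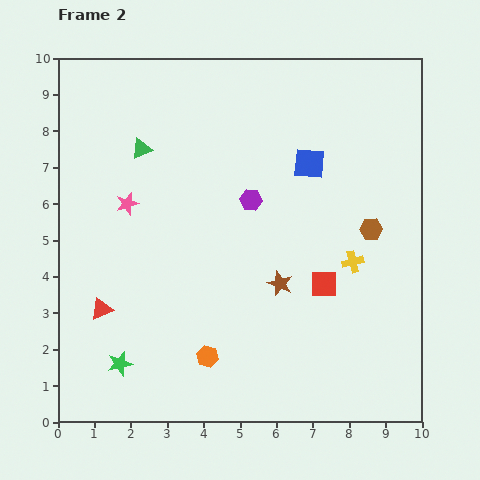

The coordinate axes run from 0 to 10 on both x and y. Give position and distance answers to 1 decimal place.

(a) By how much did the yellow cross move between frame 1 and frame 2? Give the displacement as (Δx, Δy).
(-1.0, 2.2)

The yellow cross was at (9.1, 2.2) in frame 1 and (8.1, 4.4) in frame 2.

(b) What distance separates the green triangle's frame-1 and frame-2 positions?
2.3

The green triangle moved from (0.7, 9.1) to (2.3, 7.5), a distance of √(1.6² + 1.6²) ≈ 2.3.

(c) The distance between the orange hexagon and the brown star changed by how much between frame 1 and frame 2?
+1.1

Distance in frame 1: 1.7. Distance in frame 2: 2.8.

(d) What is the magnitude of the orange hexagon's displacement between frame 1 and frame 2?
0.5

The orange hexagon moved from (3.8, 2.2) to (4.1, 1.8), a distance of √(0.3² + 0.4²) ≈ 0.5.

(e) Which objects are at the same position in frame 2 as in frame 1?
the red triangle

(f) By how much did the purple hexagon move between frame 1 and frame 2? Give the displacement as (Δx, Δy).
(-3.9, -0.8)

The purple hexagon was at (9.2, 6.9) in frame 1 and (5.3, 6.1) in frame 2.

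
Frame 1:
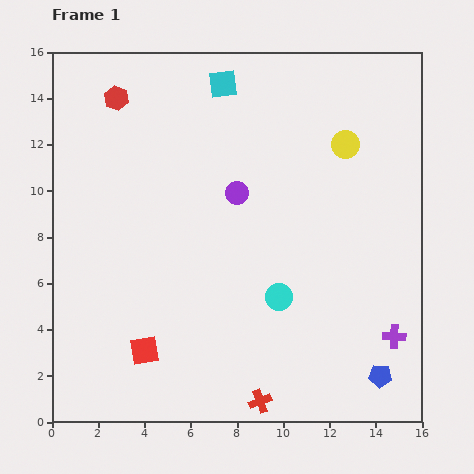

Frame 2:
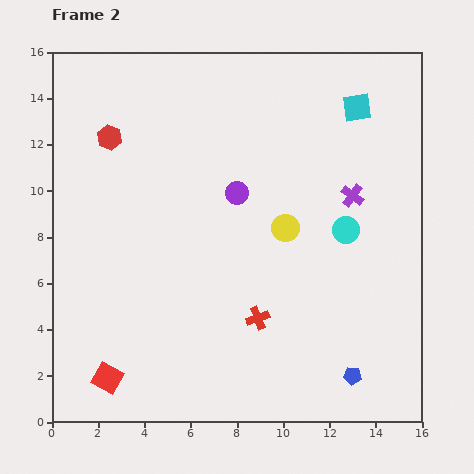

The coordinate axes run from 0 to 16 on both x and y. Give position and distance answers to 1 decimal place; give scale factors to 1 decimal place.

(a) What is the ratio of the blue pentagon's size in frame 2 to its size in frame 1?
0.8×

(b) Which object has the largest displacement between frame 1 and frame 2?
the purple cross

(moved 6.4; next 5.9)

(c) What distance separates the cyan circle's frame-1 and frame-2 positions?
4.1

The cyan circle moved from (9.8, 5.4) to (12.7, 8.3), a distance of √(2.9² + 2.9²) ≈ 4.1.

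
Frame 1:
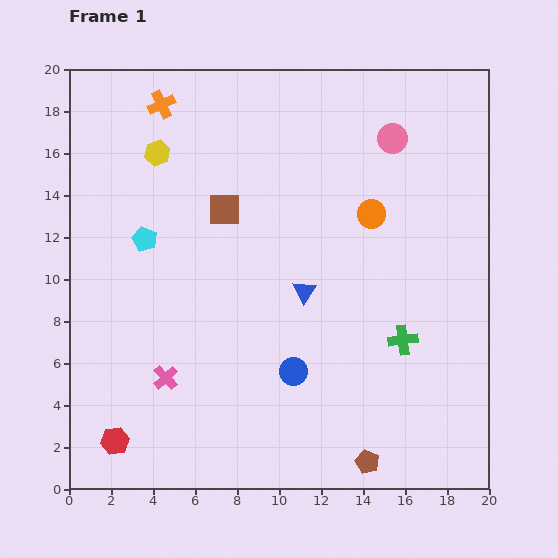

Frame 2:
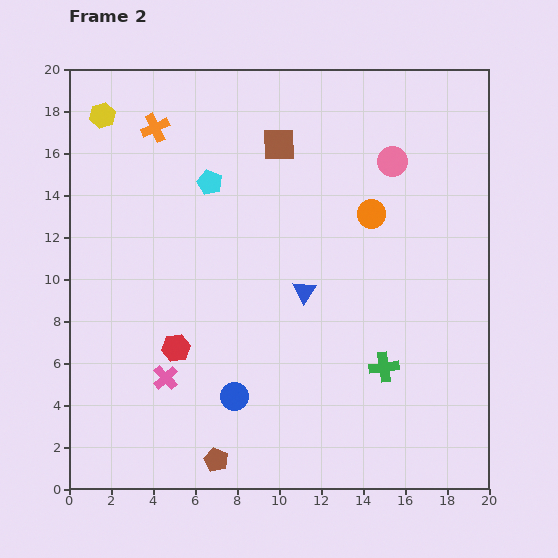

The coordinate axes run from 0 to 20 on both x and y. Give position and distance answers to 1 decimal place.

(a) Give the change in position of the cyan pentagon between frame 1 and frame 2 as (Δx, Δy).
(3.1, 2.7)

The cyan pentagon was at (3.6, 11.9) in frame 1 and (6.7, 14.6) in frame 2.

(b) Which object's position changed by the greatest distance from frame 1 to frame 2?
the brown pentagon

(moved 7.2; next 5.3)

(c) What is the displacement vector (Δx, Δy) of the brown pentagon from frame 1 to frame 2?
(-7.2, 0.1)

The brown pentagon was at (14.2, 1.3) in frame 1 and (7.0, 1.4) in frame 2.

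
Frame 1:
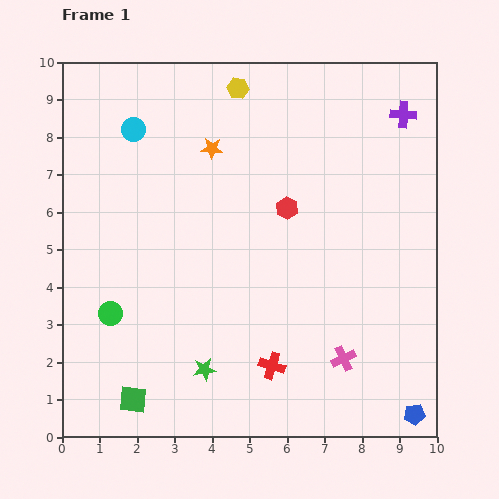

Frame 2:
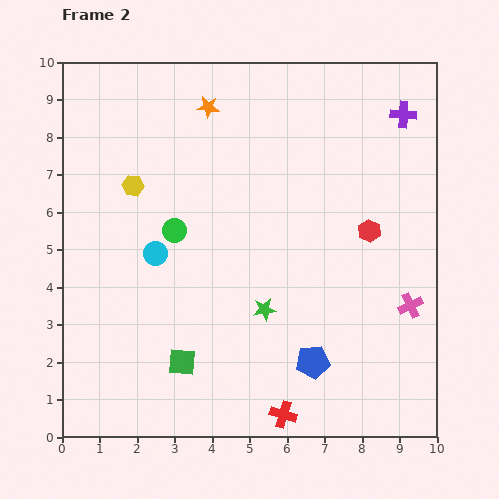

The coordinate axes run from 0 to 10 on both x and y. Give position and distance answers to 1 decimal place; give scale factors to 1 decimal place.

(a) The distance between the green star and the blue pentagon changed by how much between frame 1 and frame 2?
-3.8

Distance in frame 1: 5.7. Distance in frame 2: 1.9.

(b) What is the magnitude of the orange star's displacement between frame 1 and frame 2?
1.1

The orange star moved from (4.0, 7.7) to (3.9, 8.8), a distance of √(0.1² + 1.1²) ≈ 1.1.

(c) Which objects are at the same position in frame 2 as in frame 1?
the purple cross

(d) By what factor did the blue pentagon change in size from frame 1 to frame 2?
1.6×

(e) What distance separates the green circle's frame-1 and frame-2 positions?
2.8

The green circle moved from (1.3, 3.3) to (3.0, 5.5), a distance of √(1.7² + 2.2²) ≈ 2.8.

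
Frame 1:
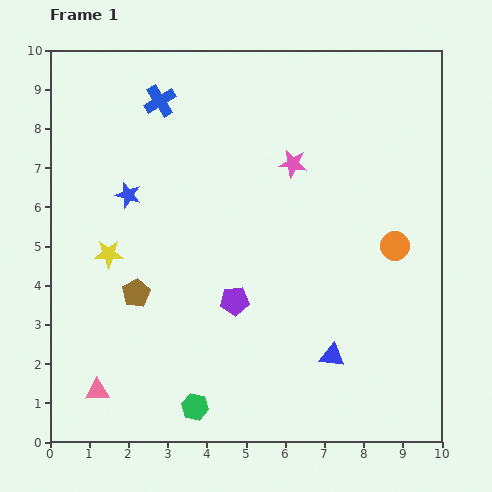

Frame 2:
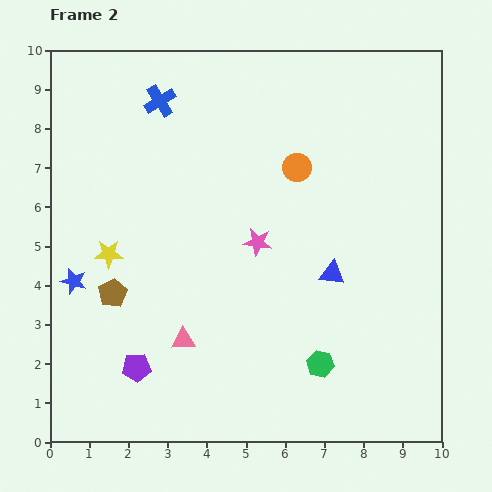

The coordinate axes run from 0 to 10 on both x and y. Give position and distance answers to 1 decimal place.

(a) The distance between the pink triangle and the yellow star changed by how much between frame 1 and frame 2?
-0.6

Distance in frame 1: 3.5. Distance in frame 2: 2.9.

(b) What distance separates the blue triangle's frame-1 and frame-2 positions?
2.1

The blue triangle moved from (7.2, 2.2) to (7.2, 4.3), a distance of √(0.0² + 2.1²) ≈ 2.1.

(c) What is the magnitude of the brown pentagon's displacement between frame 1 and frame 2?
0.6

The brown pentagon moved from (2.2, 3.8) to (1.6, 3.8), a distance of √(0.6² + 0.0²) ≈ 0.6.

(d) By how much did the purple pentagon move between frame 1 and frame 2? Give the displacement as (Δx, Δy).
(-2.5, -1.7)

The purple pentagon was at (4.7, 3.6) in frame 1 and (2.2, 1.9) in frame 2.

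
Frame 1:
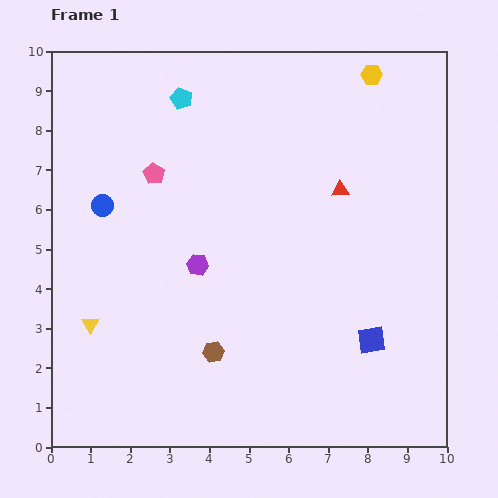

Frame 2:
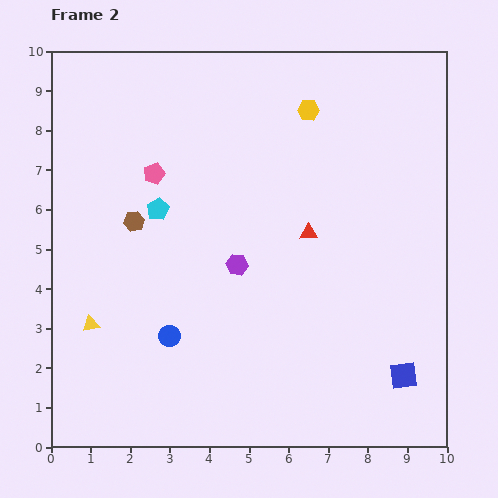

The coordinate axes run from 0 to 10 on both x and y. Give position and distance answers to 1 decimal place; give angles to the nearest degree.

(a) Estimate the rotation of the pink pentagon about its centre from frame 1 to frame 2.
21° clockwise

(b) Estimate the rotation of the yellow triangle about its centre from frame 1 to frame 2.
51° clockwise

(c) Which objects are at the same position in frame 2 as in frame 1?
the yellow triangle, the pink pentagon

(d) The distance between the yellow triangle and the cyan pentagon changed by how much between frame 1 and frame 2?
-2.7

Distance in frame 1: 6.1. Distance in frame 2: 3.4.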